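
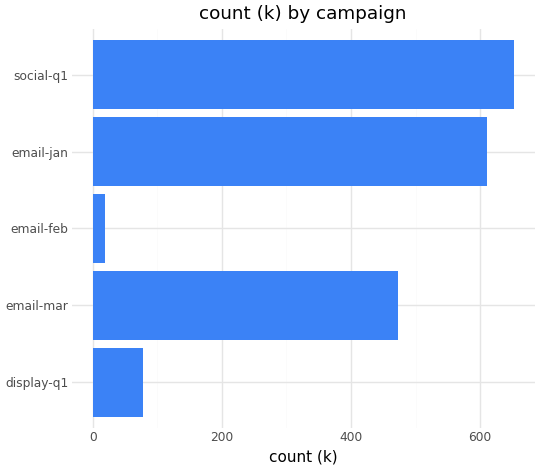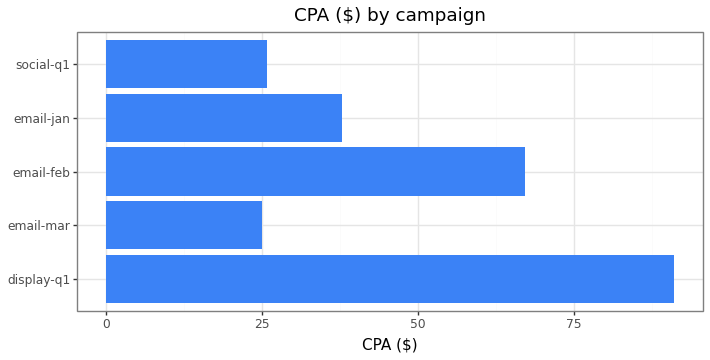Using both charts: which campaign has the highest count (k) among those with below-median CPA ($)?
social-q1

Chart 2 median CPA ($) ≈ 40; below-median campaigns: email-mar, social-q1. Among those, social-q1 has the highest count (k) (≈ 700).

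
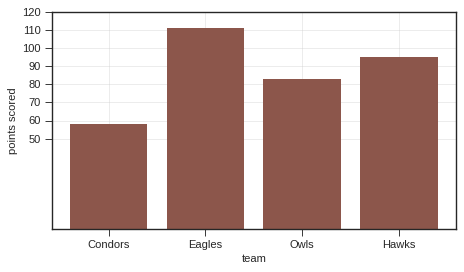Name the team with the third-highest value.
Owls

Top 4: Eagles ≈ 110, Hawks ≈ 100, Owls ≈ 80, Condors ≈ 60.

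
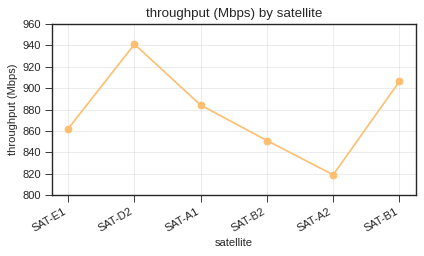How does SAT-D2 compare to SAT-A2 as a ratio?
SAT-D2 ≈ 940, SAT-A2 ≈ 820; 940/820 ≈ 1.15.

≈ 1.15×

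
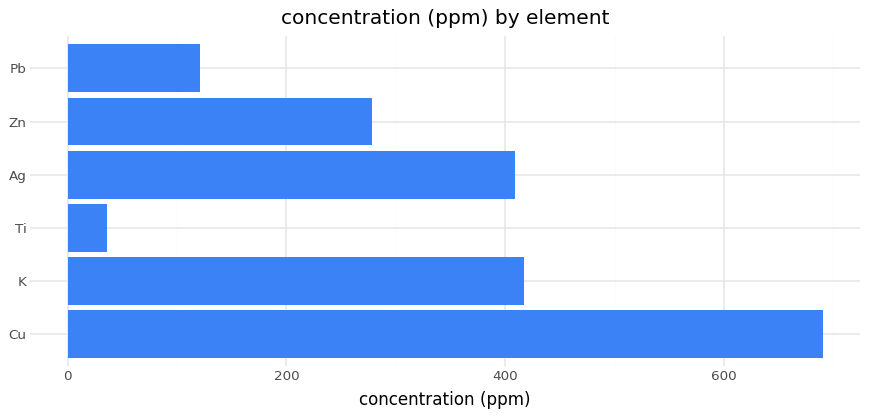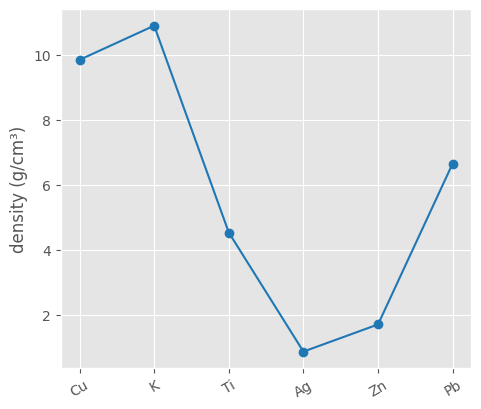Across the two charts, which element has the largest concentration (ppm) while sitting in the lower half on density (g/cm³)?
Chart 2 median density (g/cm³) ≈ 6; below-median elements: Ti, Ag, Zn. Among those, Ag has the highest concentration (ppm) (≈ 400).

Ag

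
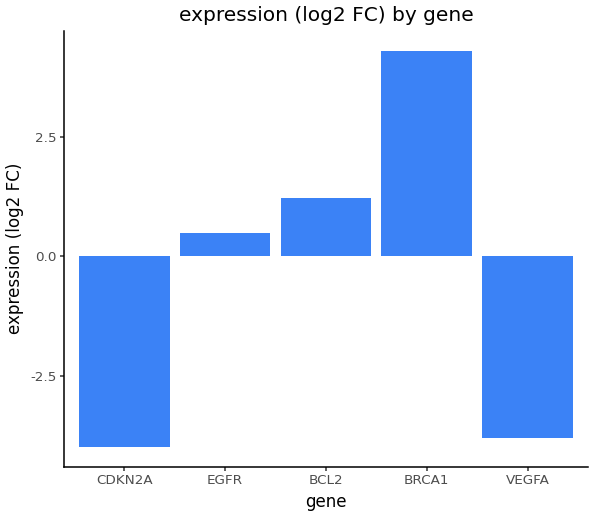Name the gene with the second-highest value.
Top 3: BRCA1 ≈ 4, BCL2 ≈ 1, EGFR ≈ 0.

BCL2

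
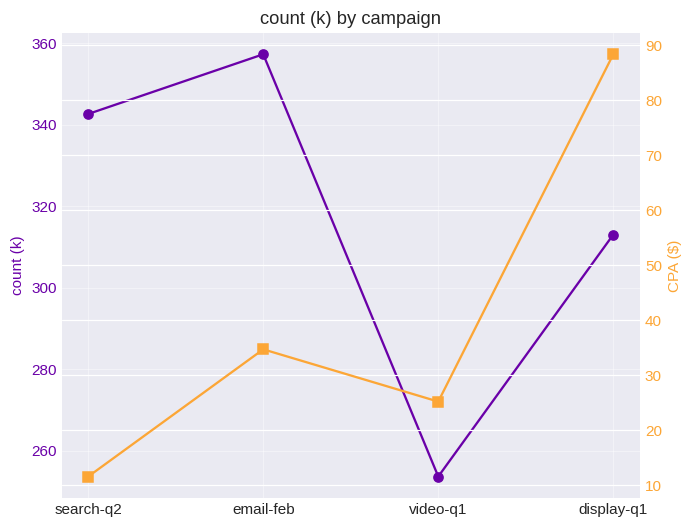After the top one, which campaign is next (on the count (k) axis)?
Top 3 (on the count (k) axis): email-feb ≈ 360, search-q2 ≈ 340, display-q1 ≈ 310.

search-q2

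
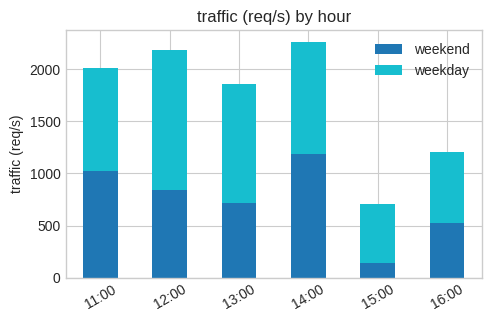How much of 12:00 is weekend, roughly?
≈ 800

weekend top ≈ 800, bottom ≈ 0; segment ≈ 800.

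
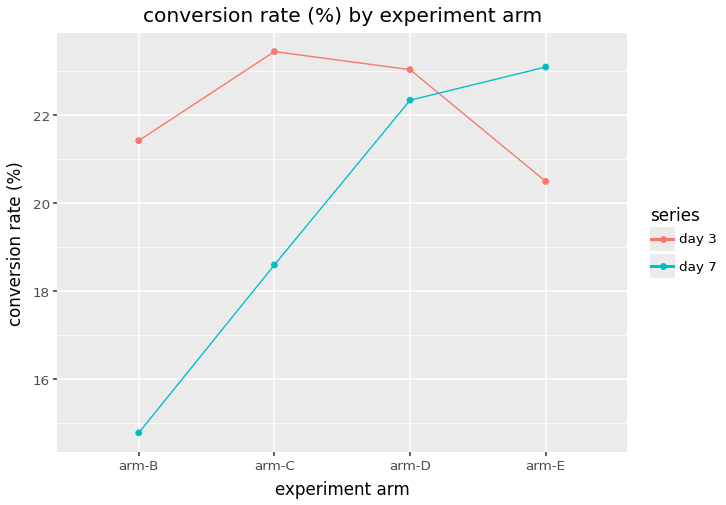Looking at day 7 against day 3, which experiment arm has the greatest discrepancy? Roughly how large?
arm-B: day 7 ≈ 15, day 3 ≈ 21 → gap ≈ 6. Next-largest (arm-C) is only ≈ 4.

arm-B, ≈ 6 %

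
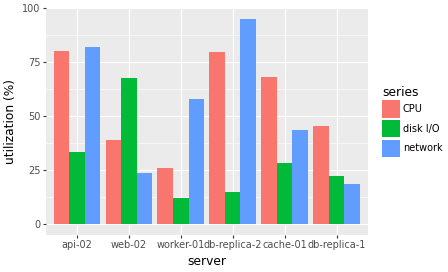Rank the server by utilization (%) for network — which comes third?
worker-01

Top 4 for network: db-replica-2 ≈ 100, api-02 ≈ 80, worker-01 ≈ 60, cache-01 ≈ 40.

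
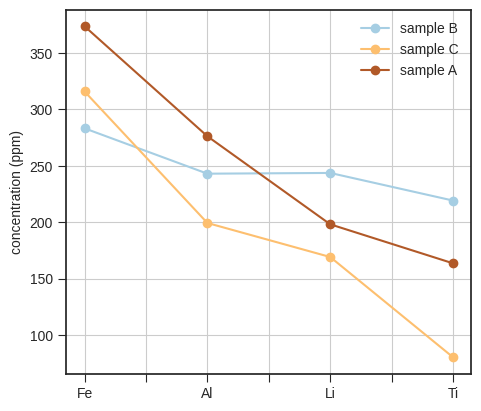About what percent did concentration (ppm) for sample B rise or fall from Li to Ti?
Li ≈ 250, Ti ≈ 225; (225 − 250) / 250 ≈ -10%.

≈ -10%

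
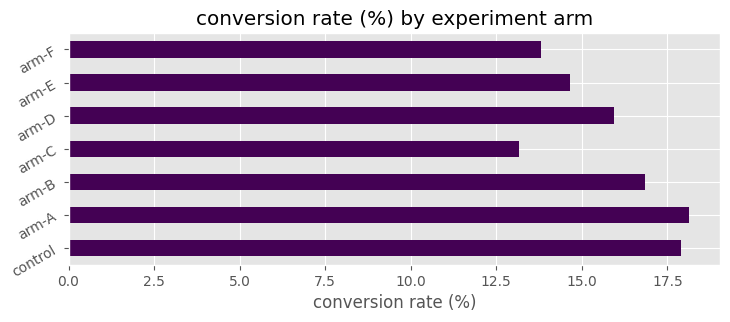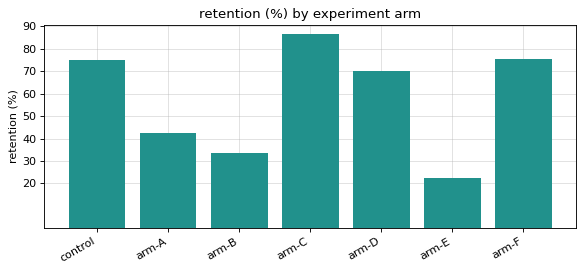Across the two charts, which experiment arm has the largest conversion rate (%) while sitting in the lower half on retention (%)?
arm-A

Chart 2 median retention (%) ≈ 70; below-median experiment arms: arm-A, arm-B, arm-E. Among those, arm-A has the highest conversion rate (%) (≈ 18).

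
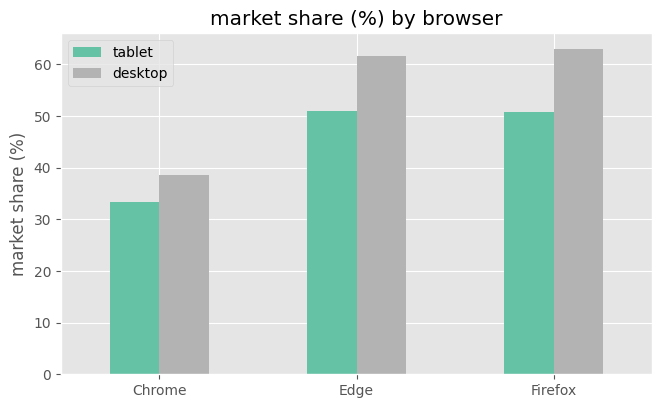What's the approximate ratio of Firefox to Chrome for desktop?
≈ 1.5×

Firefox ≈ 60, Chrome ≈ 40; 60/40 ≈ 1.5.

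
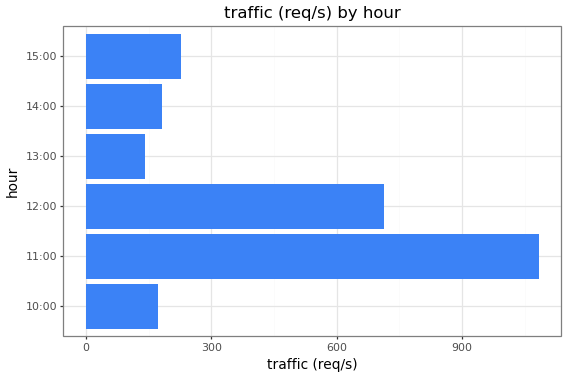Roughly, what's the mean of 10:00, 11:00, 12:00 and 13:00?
(200 + 1100 + 700 + 100) / 4 ≈ 525.

≈ 525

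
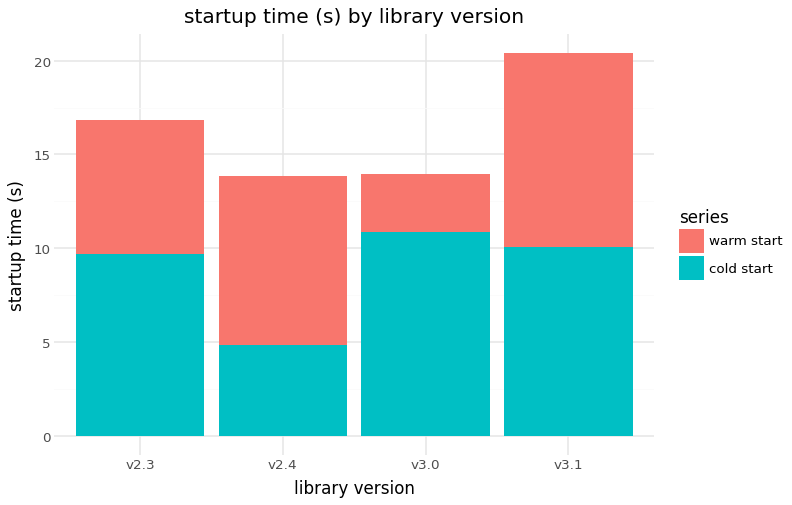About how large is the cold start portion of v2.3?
cold start top ≈ 10, bottom ≈ 0; segment ≈ 10.

≈ 10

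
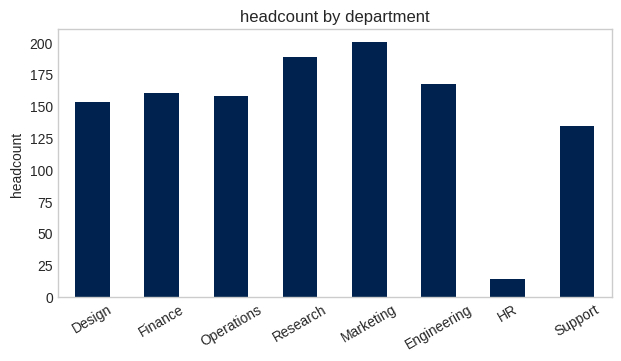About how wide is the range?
≈ 180

Max Marketing ≈ 200, min HR ≈ 20; range ≈ 180.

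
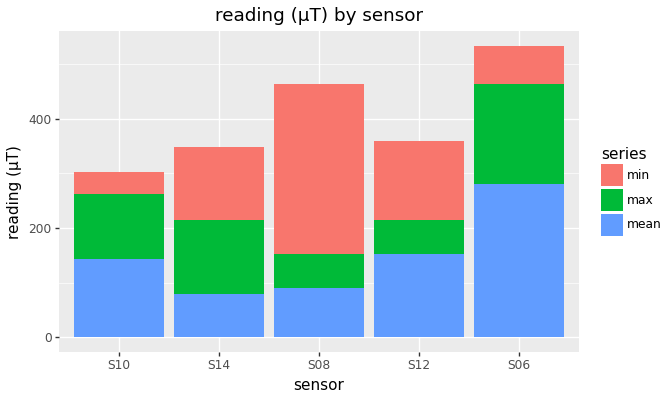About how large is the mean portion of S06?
mean top ≈ 300, bottom ≈ 0; segment ≈ 300.

≈ 300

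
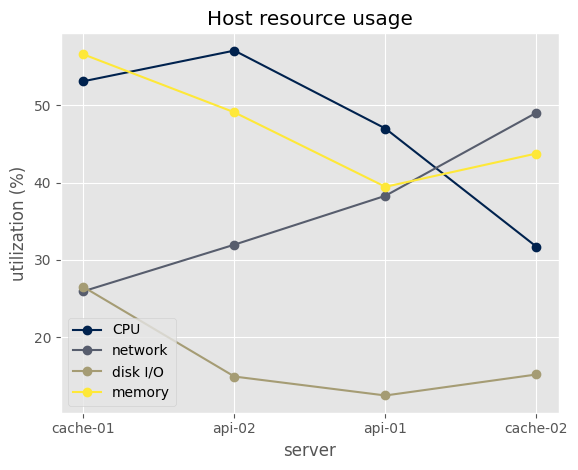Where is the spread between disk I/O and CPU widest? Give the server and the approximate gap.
api-02, ≈ 40 %

api-02: disk I/O ≈ 15, CPU ≈ 55 → gap ≈ 40. Next-largest (api-01) is only ≈ 35.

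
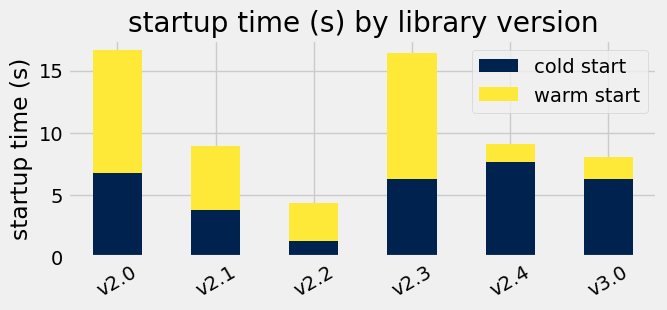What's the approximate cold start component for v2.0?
cold start top ≈ 6, bottom ≈ 0; segment ≈ 6.

≈ 6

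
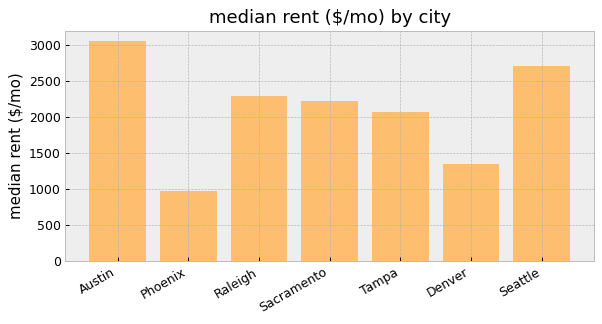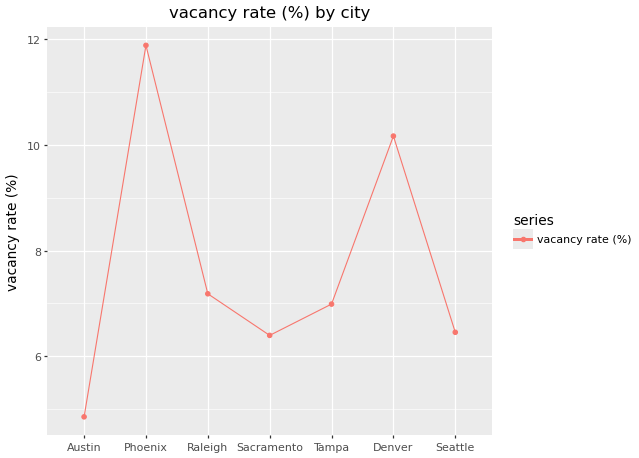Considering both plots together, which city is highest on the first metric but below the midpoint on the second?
Austin

Chart 2 median vacancy rate (%) ≈ 6; below-median cities: Austin, Sacramento, Seattle. Among those, Austin has the highest median rent ($/mo) (≈ 3000).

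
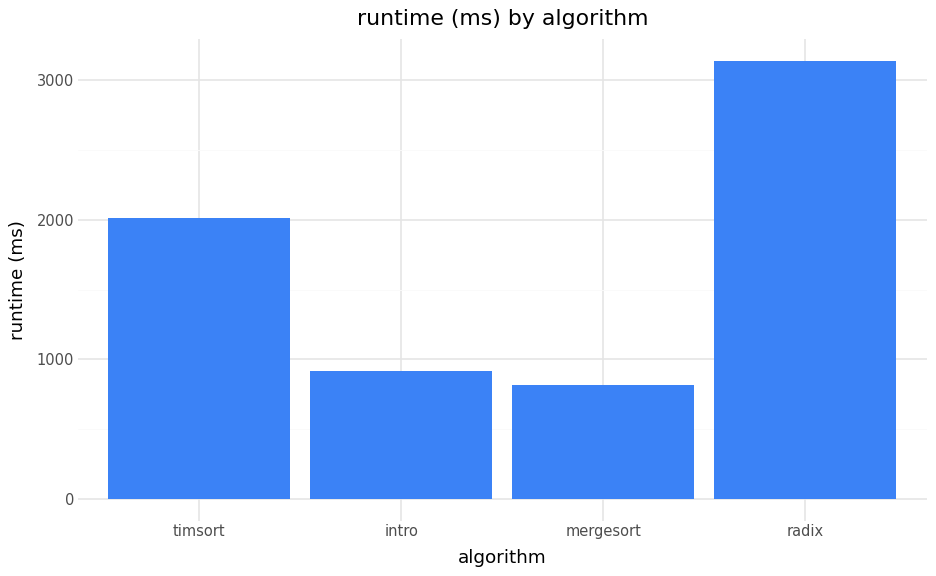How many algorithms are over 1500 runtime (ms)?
Above 1500: timsort, radix.

2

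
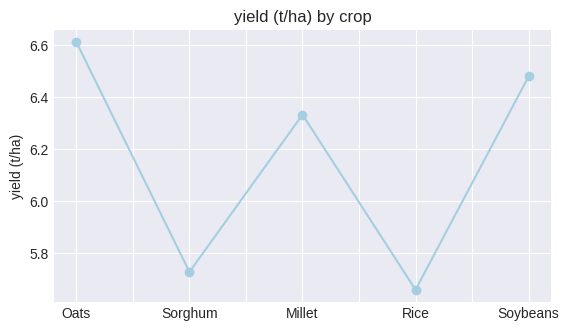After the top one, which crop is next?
Soybeans

Top 3: Oats ≈ 6.6, Soybeans ≈ 6.5, Millet ≈ 6.3.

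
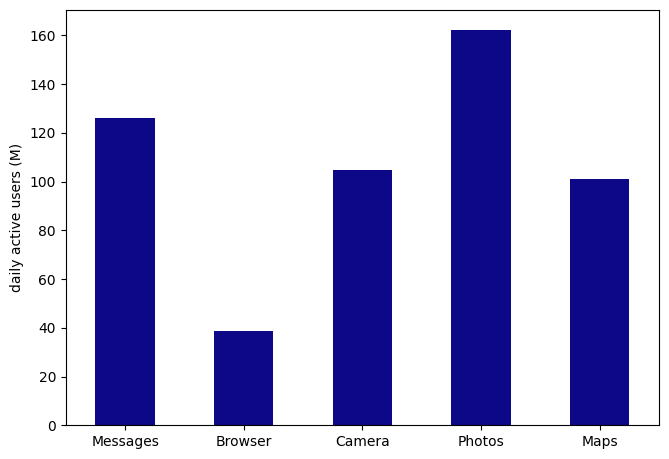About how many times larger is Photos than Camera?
Photos ≈ 160, Camera ≈ 100; 160/100 ≈ 1.6.

≈ 1.6×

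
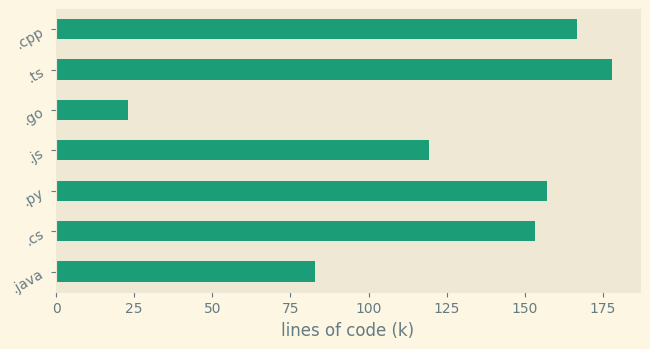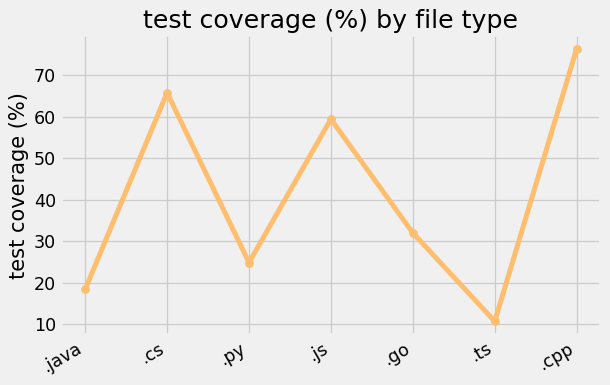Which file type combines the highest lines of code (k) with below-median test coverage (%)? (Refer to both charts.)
.ts

Chart 2 median test coverage (%) ≈ 30; below-median file types: .java, .py, .ts. Among those, .ts has the highest lines of code (k) (≈ 180).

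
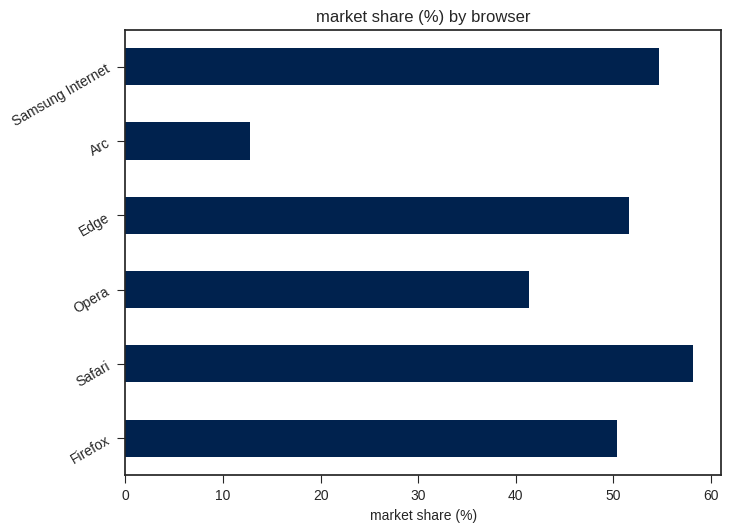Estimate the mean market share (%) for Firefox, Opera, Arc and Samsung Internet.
≈ 40

(50 + 40 + 15 + 55) / 4 ≈ 40.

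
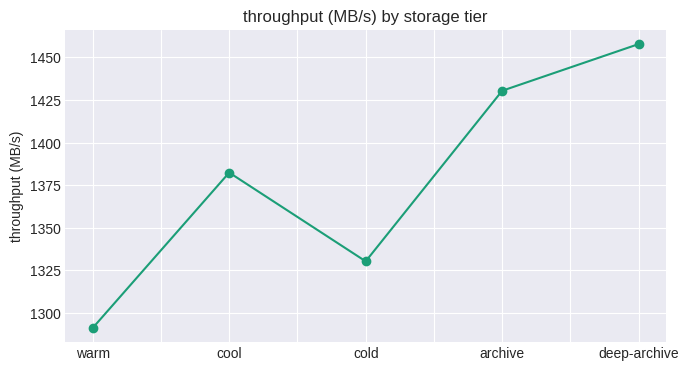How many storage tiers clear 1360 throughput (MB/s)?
Above 1360: cool, archive, deep-archive.

3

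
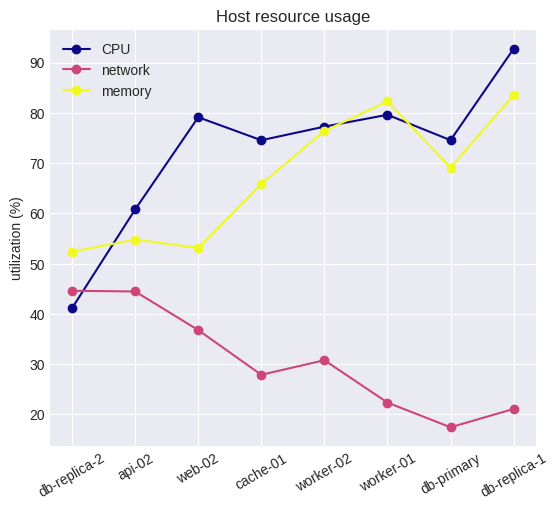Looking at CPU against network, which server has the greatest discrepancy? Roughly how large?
db-replica-1: CPU ≈ 90, network ≈ 20 → gap ≈ 70. Next-largest (worker-01) is only ≈ 60.

db-replica-1, ≈ 70 %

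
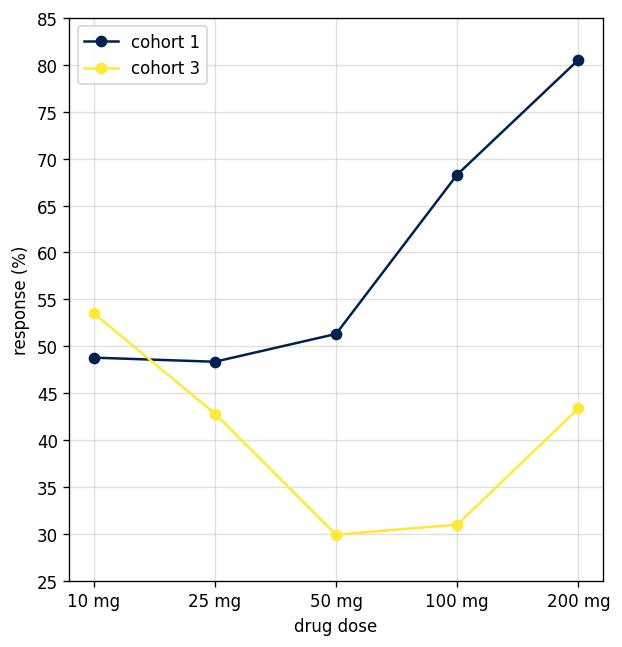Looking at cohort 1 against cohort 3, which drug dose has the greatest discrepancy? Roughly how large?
100 mg, ≈ 40 %

100 mg: cohort 1 ≈ 70, cohort 3 ≈ 30 → gap ≈ 40. Next-largest (200 mg) is only ≈ 35.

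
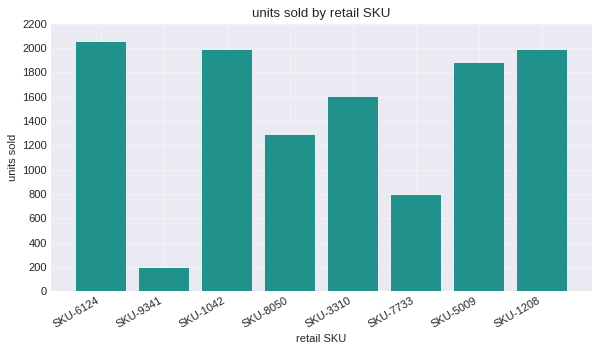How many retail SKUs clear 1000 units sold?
Above 1000: SKU-6124, SKU-1042, SKU-8050, SKU-3310, SKU-5009, SKU-1208.

6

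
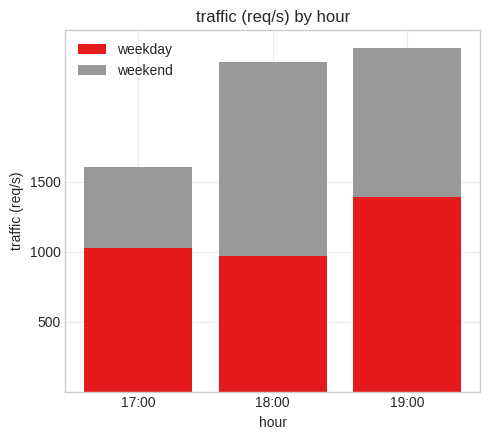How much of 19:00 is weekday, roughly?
weekday top ≈ 1500, bottom ≈ 0; segment ≈ 1500.

≈ 1500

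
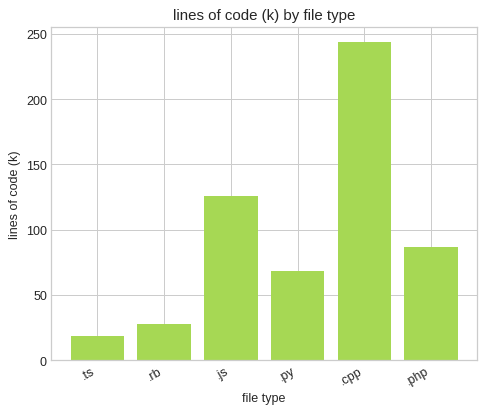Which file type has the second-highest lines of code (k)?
Top 3: .cpp ≈ 250, .js ≈ 125, .php ≈ 75.

.js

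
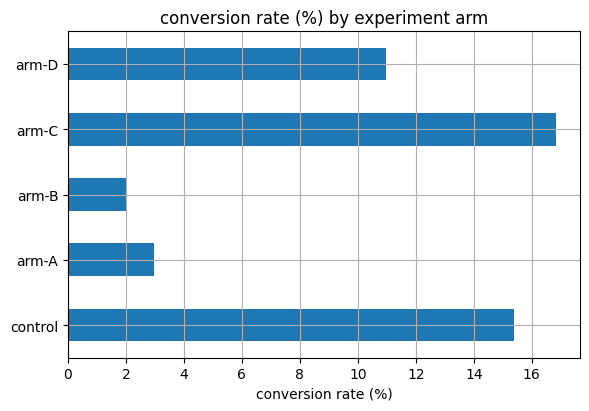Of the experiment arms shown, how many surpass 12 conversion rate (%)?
Above 12: control, arm-C.

2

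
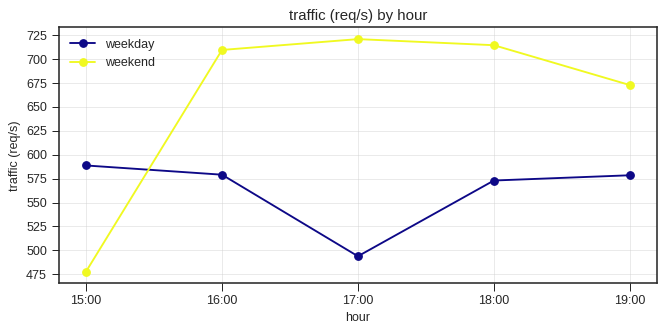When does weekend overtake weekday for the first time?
16:00

15:00: weekend ≈ 475 vs weekday ≈ 600 (not yet); 16:00: weekend ≈ 700 vs weekday ≈ 575 (first crossover).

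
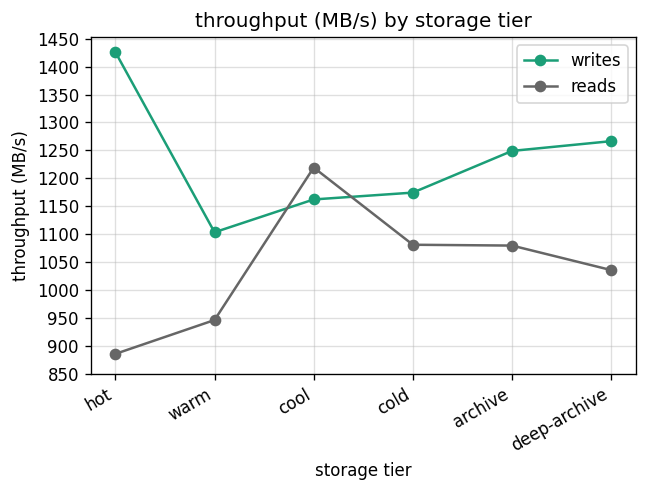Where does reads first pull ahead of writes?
cool

warm: reads ≈ 950 vs writes ≈ 1100 (not yet); cool: reads ≈ 1200 vs writes ≈ 1150 (first crossover).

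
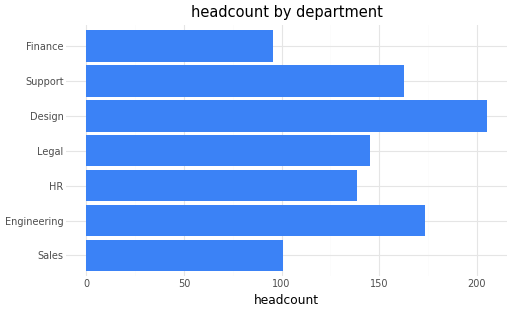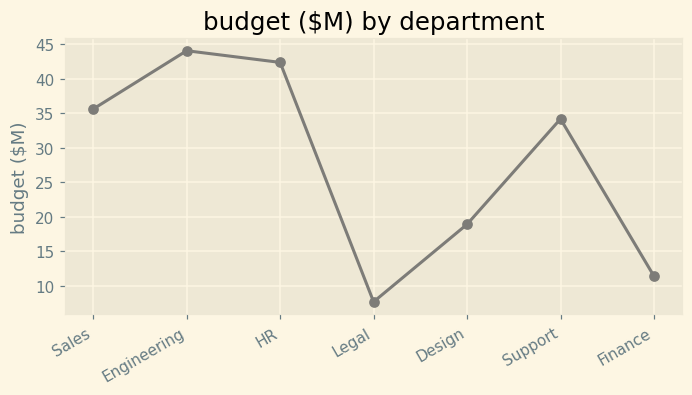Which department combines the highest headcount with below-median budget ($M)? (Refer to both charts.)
Chart 2 median budget ($M) ≈ 35; below-median departments: Legal, Design, Finance. Among those, Design has the highest headcount (≈ 200).

Design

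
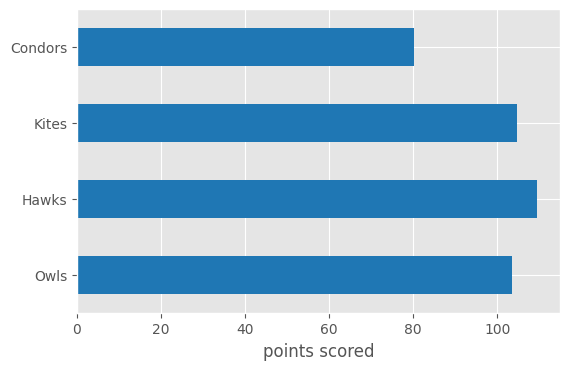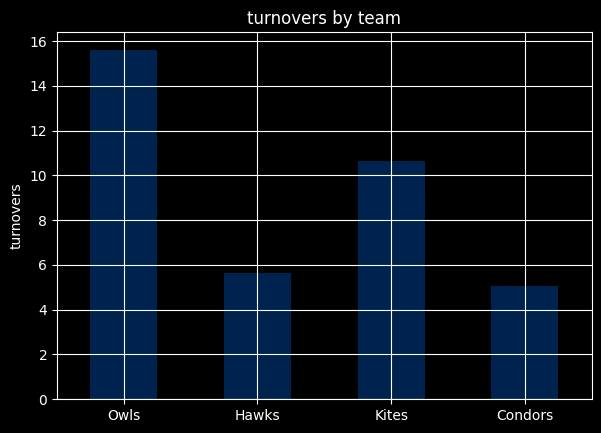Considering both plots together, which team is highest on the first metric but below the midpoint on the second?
Chart 2 median turnovers ≈ 8; below-median teams: Hawks, Condors. Among those, Hawks has the highest points scored (≈ 100).

Hawks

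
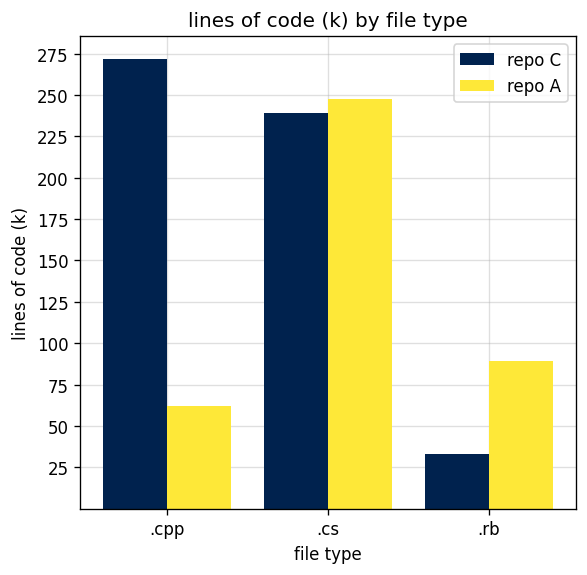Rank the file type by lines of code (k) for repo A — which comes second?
Top 3 for repo A: .cs ≈ 250, .rb ≈ 100, .cpp ≈ 50.

.rb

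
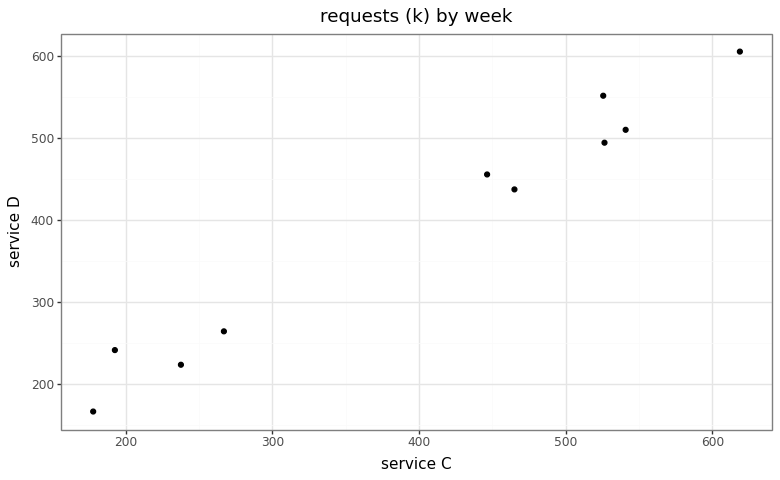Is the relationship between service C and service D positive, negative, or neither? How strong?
Points are positively correlated; strong (|r| ≈ 1.0).

positive, strong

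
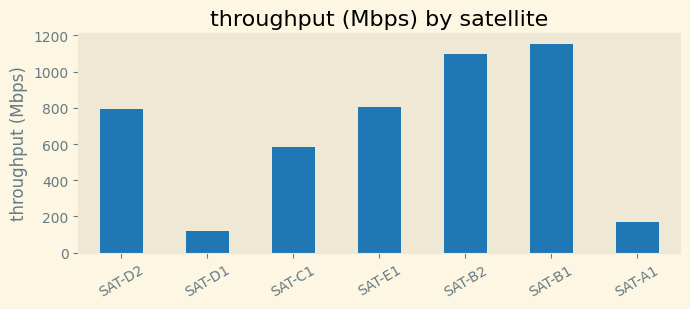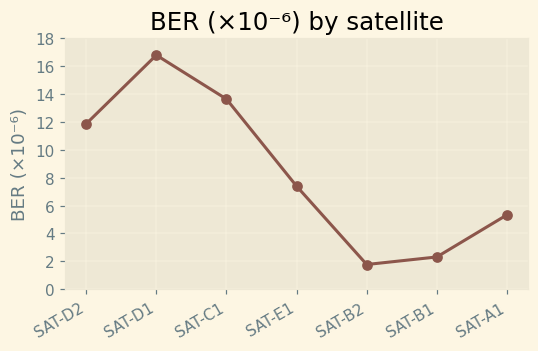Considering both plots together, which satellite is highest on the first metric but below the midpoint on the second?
SAT-B1

Chart 2 median BER (×10⁻⁶) ≈ 8; below-median satellites: SAT-B2, SAT-B1, SAT-A1. Among those, SAT-B1 has the highest throughput (Mbps) (≈ 1200).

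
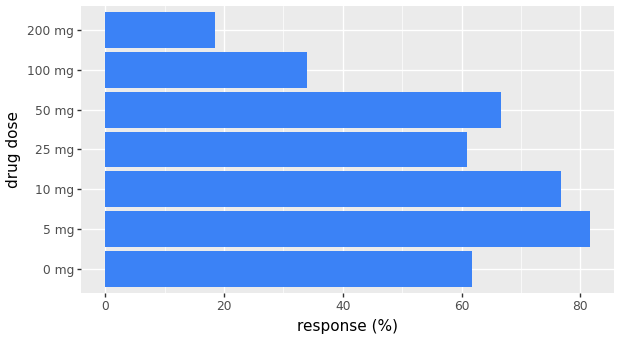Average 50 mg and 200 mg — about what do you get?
(70 + 20) / 2 ≈ 45.

≈ 45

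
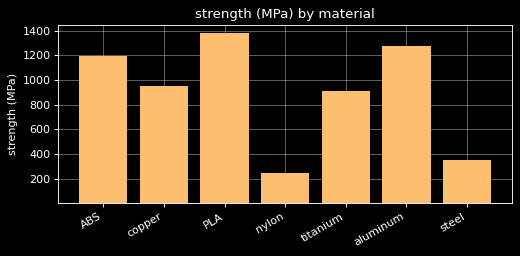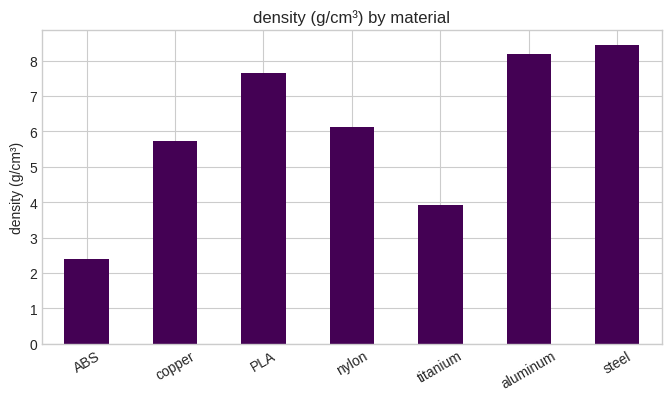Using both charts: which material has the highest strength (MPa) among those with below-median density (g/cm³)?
ABS

Chart 2 median density (g/cm³) ≈ 6; below-median materials: ABS, copper, titanium. Among those, ABS has the highest strength (MPa) (≈ 1200).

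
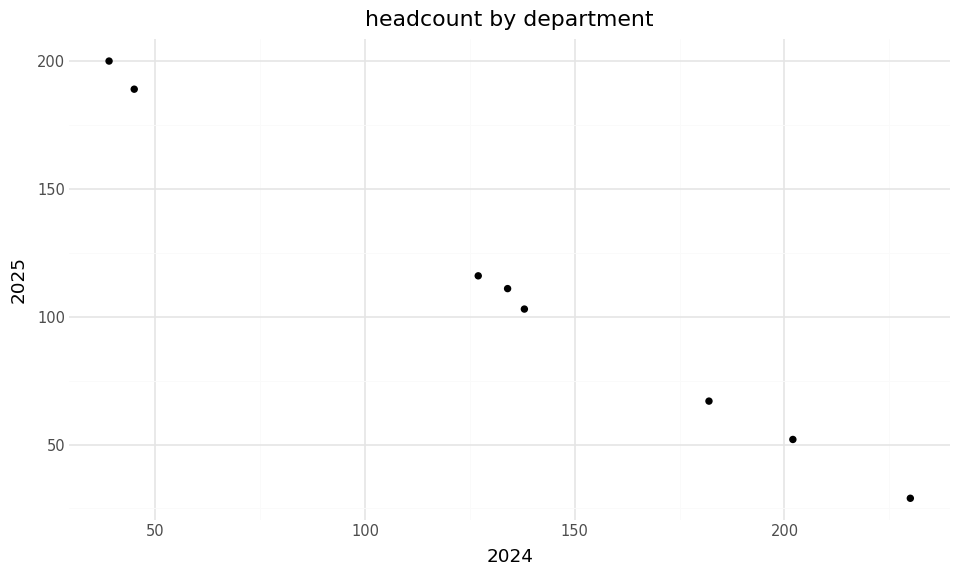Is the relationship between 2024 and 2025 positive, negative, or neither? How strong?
negative, strong

Points are negatively correlated; strong (|r| ≈ 1.0).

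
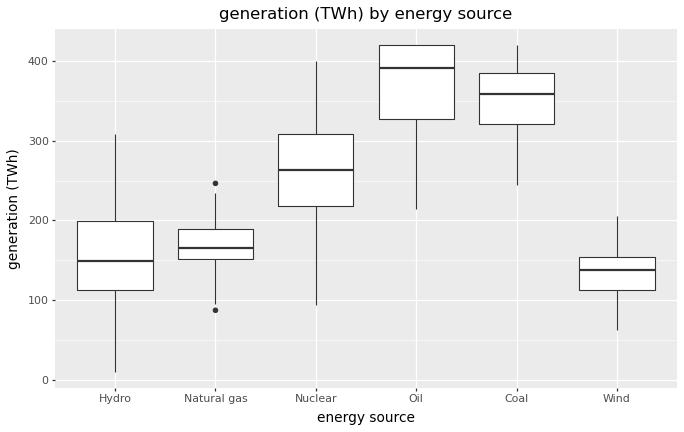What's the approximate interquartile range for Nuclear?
Q3 ≈ 300, Q1 ≈ 225; IQR ≈ 75.

≈ 75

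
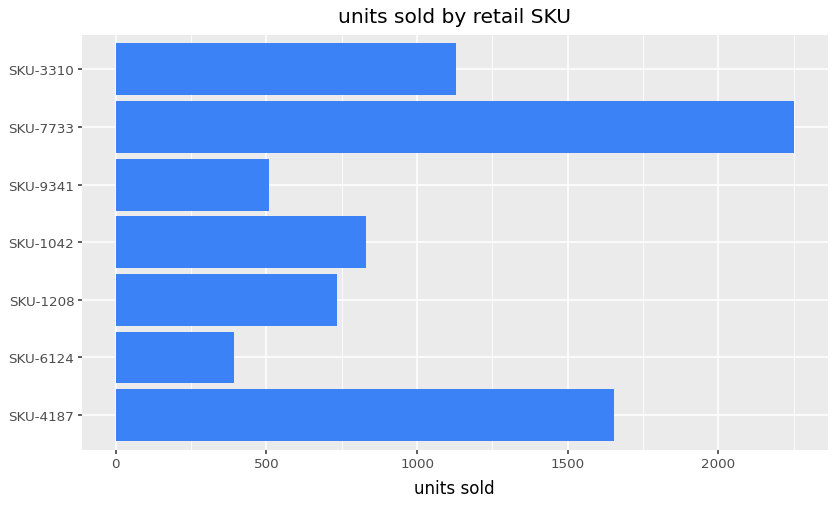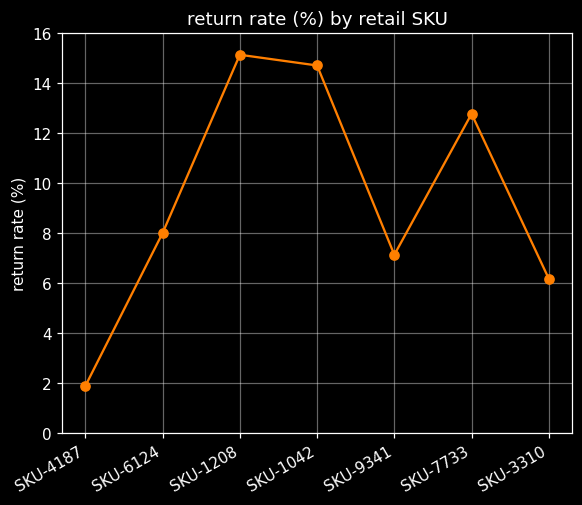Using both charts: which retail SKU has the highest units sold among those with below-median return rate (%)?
SKU-4187

Chart 2 median return rate (%) ≈ 8; below-median retail SKUs: SKU-4187, SKU-9341, SKU-3310. Among those, SKU-4187 has the highest units sold (≈ 1500).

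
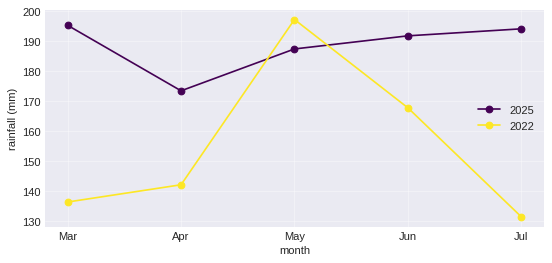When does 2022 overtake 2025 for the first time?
May

Apr: 2022 ≈ 140 vs 2025 ≈ 170 (not yet); May: 2022 ≈ 200 vs 2025 ≈ 190 (first crossover).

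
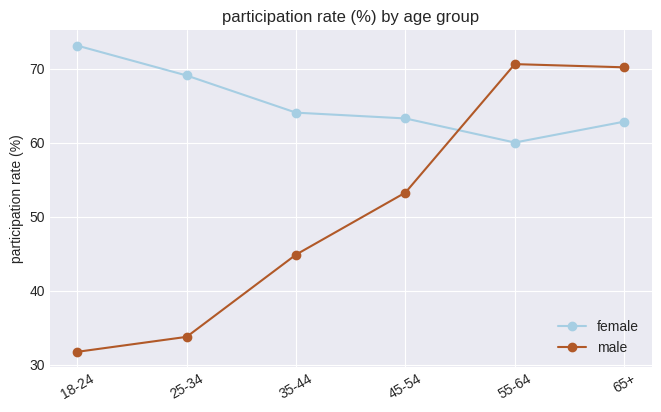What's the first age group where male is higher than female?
45-54: male ≈ 55 vs female ≈ 65 (not yet); 55-64: male ≈ 70 vs female ≈ 60 (first crossover).

55-64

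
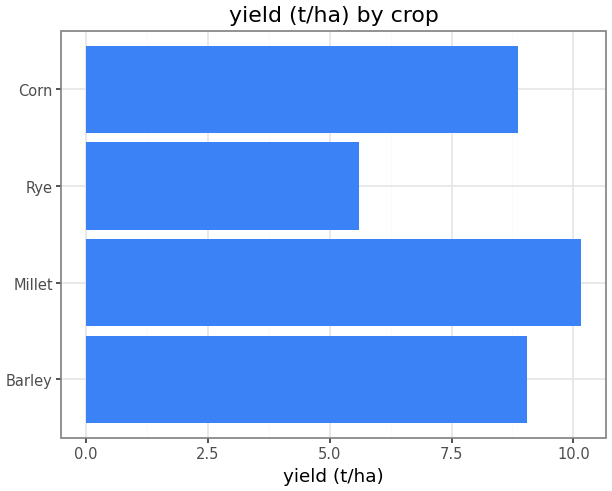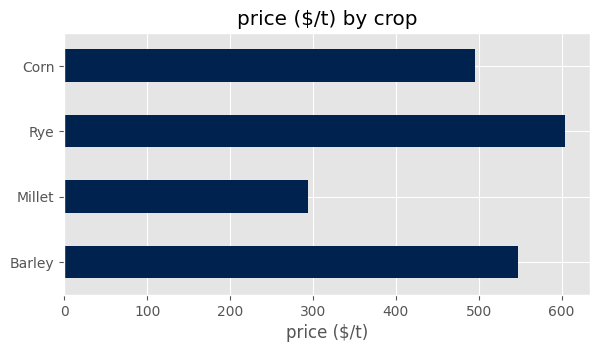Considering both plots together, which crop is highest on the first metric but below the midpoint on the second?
Millet

Chart 2 median price ($/t) ≈ 500; below-median crops: Millet, Corn. Among those, Millet has the highest yield (t/ha) (≈ 10).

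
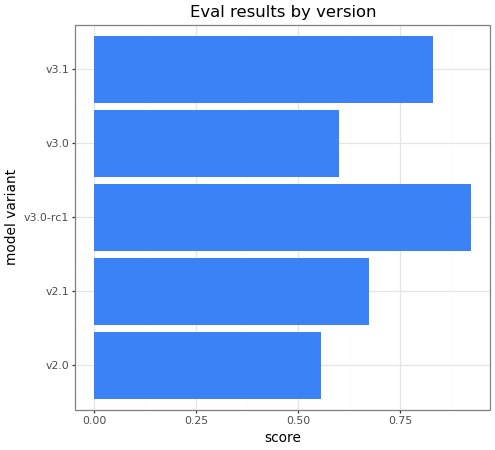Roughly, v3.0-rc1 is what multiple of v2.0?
≈ 1.5×

v3.0-rc1 ≈ 0.9, v2.0 ≈ 0.6; 0.9/0.6 ≈ 1.5.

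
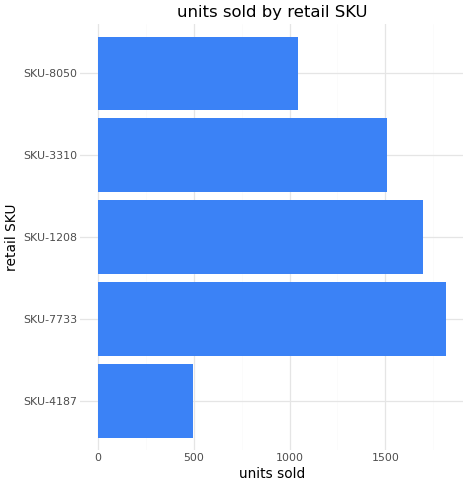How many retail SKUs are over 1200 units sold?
Above 1200: SKU-7733, SKU-1208, SKU-3310.

3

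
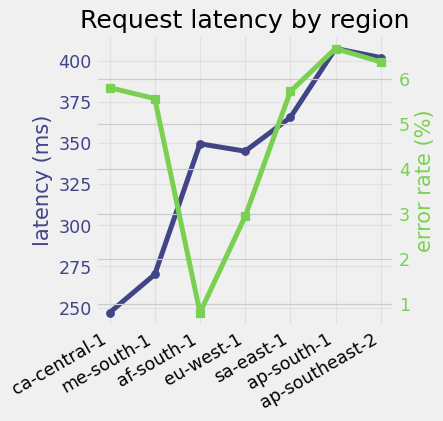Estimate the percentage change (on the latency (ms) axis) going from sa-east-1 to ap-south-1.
sa-east-1 ≈ 360, ap-south-1 ≈ 400; (400 − 360) / 360 ≈ +11.1%.

≈ +11.1%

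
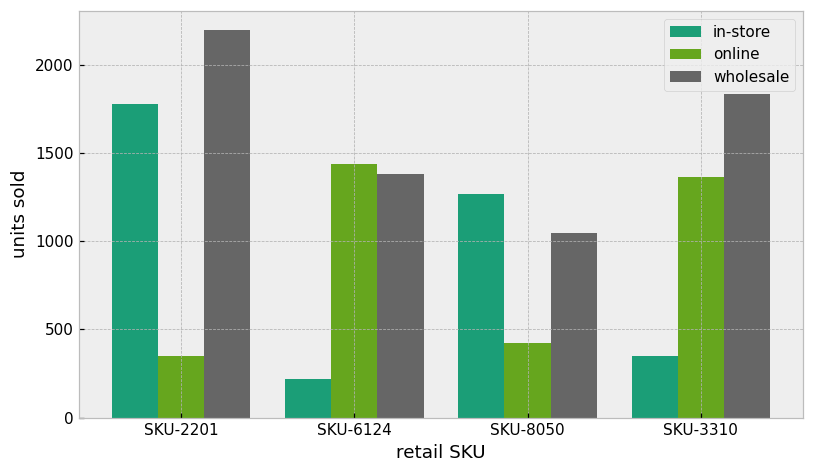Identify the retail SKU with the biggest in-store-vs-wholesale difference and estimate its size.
SKU-3310: in-store ≈ 400, wholesale ≈ 1800 → gap ≈ 1400. Next-largest (SKU-6124) is only ≈ 1200.

SKU-3310, ≈ 1400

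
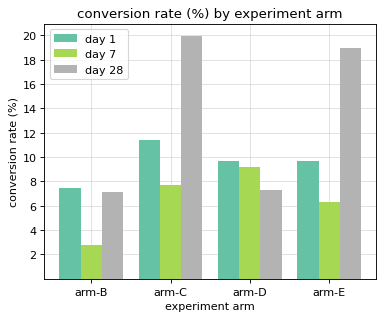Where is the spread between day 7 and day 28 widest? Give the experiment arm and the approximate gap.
arm-E: day 7 ≈ 6, day 28 ≈ 20 → gap ≈ 14. Next-largest (arm-C) is only ≈ 12.

arm-E, ≈ 14 %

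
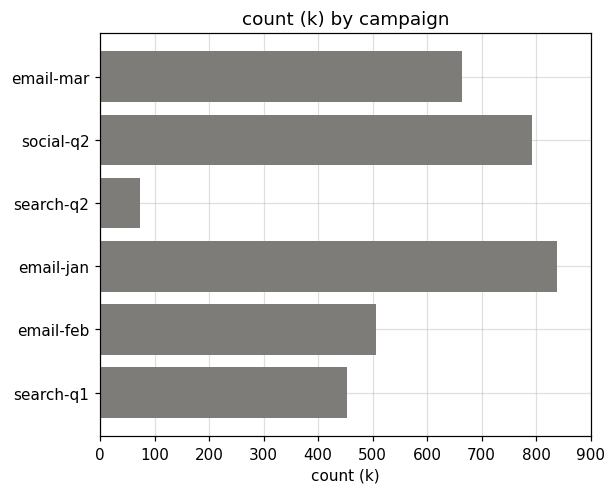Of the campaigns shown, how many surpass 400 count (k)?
Above 400: email-mar, social-q2, email-jan, email-feb, search-q1.

5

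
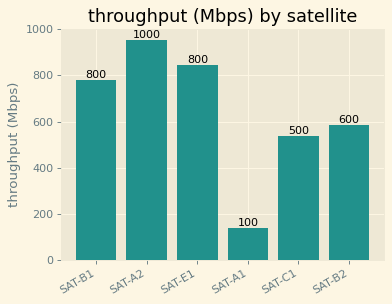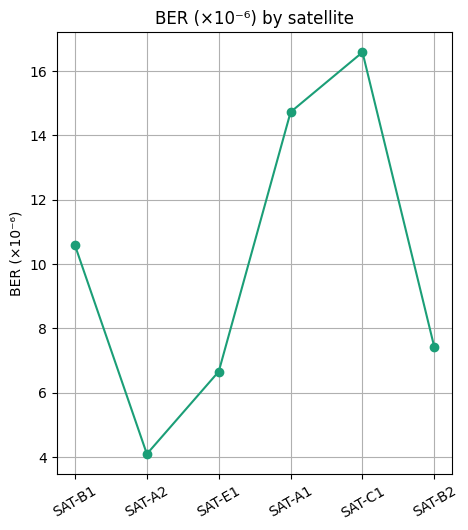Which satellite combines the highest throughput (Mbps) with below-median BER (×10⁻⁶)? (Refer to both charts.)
SAT-A2

Chart 2 median BER (×10⁻⁶) ≈ 8; below-median satellites: SAT-A2, SAT-E1, SAT-B2. Among those, SAT-A2 has the highest throughput (Mbps) (≈ 1000).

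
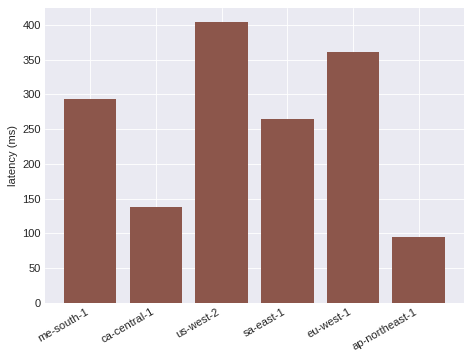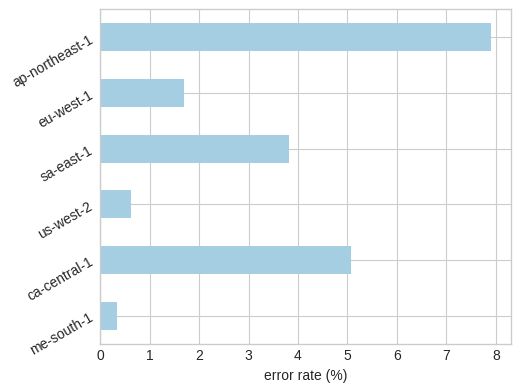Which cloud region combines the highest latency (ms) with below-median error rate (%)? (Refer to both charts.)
Chart 2 median error rate (%) ≈ 3; below-median cloud regions: me-south-1, us-west-2, eu-west-1. Among those, us-west-2 has the highest latency (ms) (≈ 400).

us-west-2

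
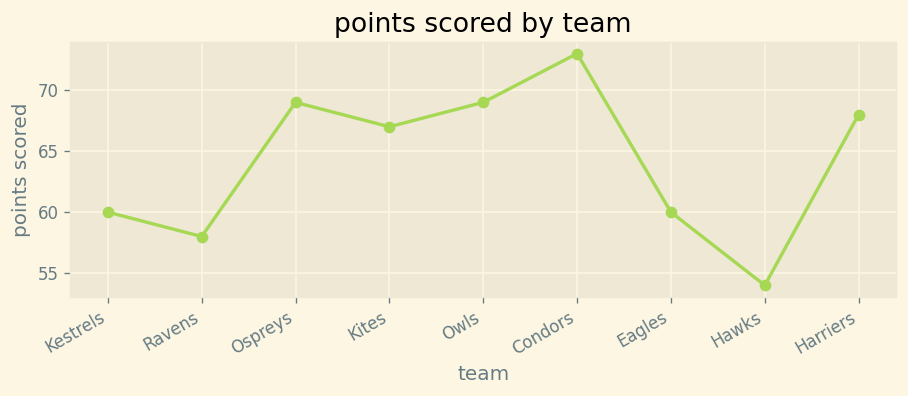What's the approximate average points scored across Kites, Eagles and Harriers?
≈ 65

(68 + 60 + 68) / 3 ≈ 65.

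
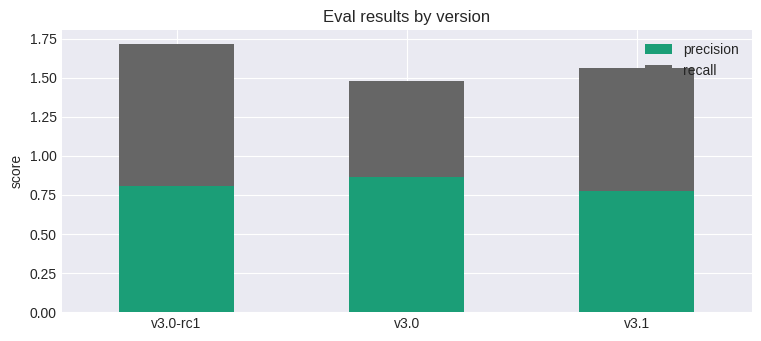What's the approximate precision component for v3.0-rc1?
precision top ≈ 0.8, bottom ≈ 0.0; segment ≈ 0.8.

≈ 0.8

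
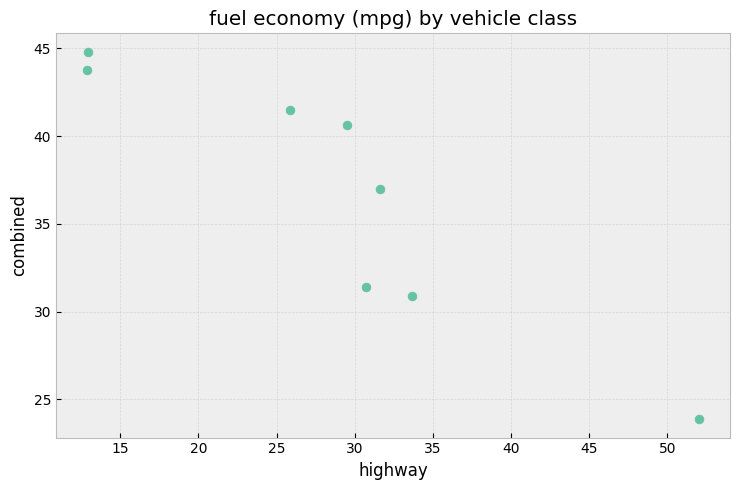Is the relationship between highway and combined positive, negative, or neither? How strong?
Points are negatively correlated; strong (|r| ≈ 0.9).

negative, strong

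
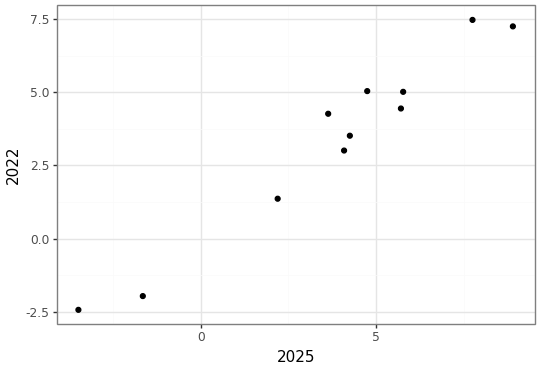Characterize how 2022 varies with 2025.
positive, strong

Points are positively correlated; strong (|r| ≈ 1.0).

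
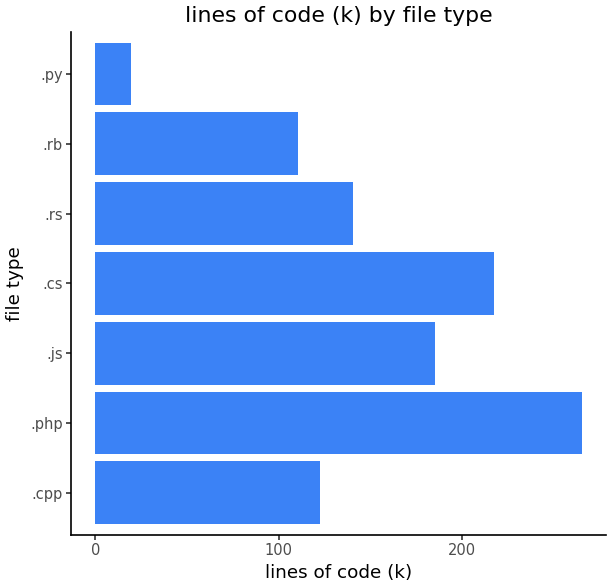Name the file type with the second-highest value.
Top 3: .php ≈ 275, .cs ≈ 225, .js ≈ 175.

.cs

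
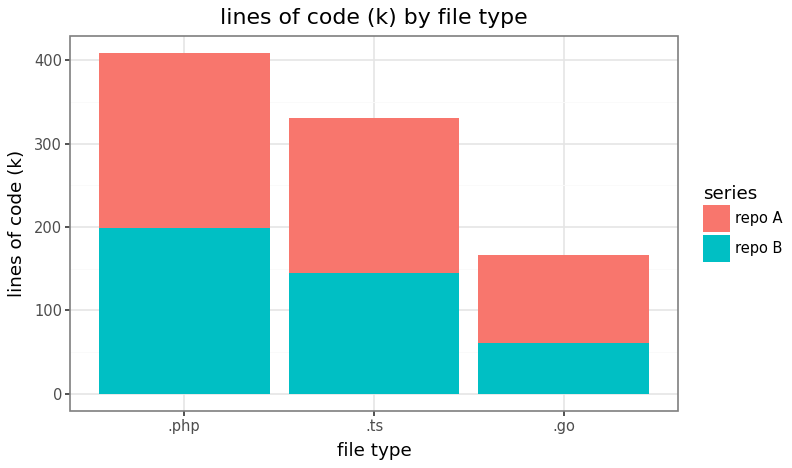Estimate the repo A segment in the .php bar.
repo A top ≈ 400, bottom ≈ 200; segment ≈ 200.

≈ 200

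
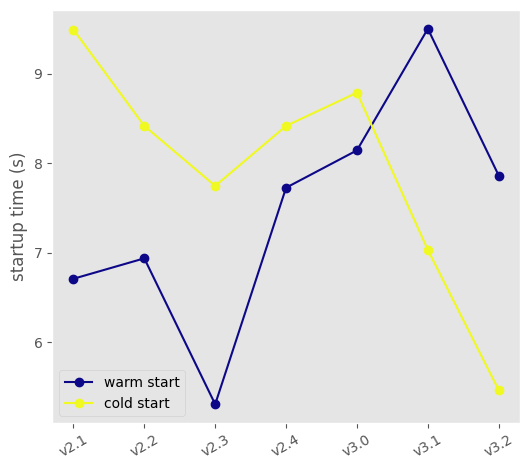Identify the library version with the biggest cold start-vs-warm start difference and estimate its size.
v2.1: cold start ≈ 9.5, warm start ≈ 6.5 → gap ≈ 3.0. Next-largest (v3.1) is only ≈ 2.5.

v2.1, ≈ 3.0 s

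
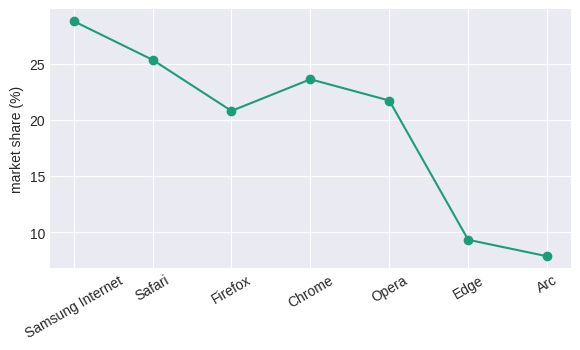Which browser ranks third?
Chrome

Top 4: Samsung Internet ≈ 28, Safari ≈ 26, Chrome ≈ 24, Opera ≈ 22.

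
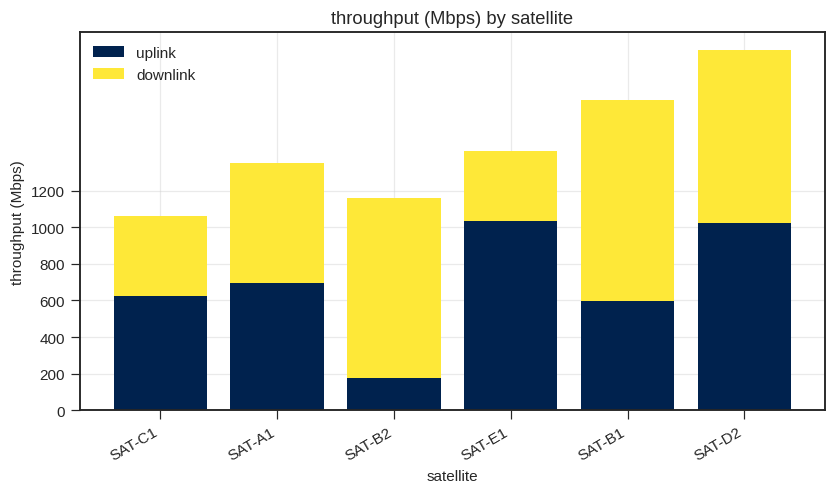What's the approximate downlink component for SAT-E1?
downlink top ≈ 1400, bottom ≈ 1000; segment ≈ 400.

≈ 400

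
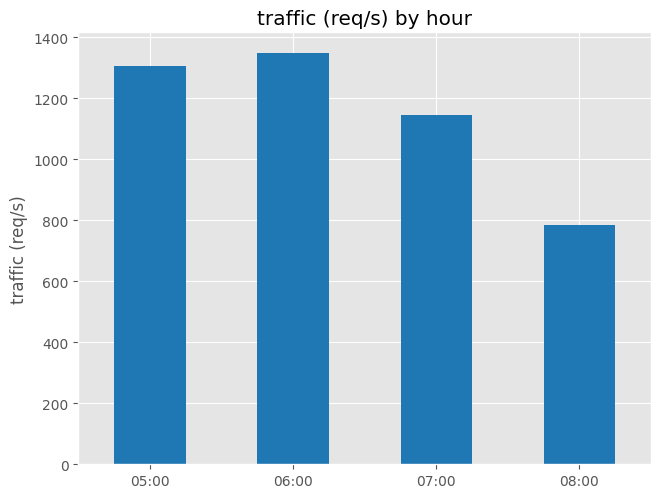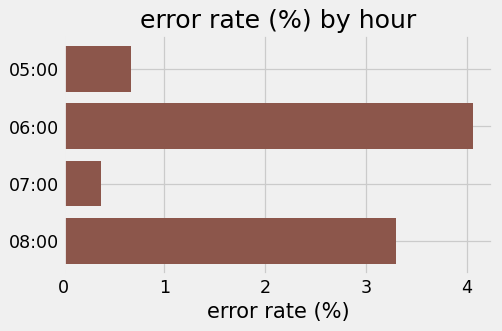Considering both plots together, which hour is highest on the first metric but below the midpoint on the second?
Chart 2 median error rate (%) ≈ 2; below-median hours: 05:00, 07:00. Among those, 05:00 has the highest traffic (req/s) (≈ 1400).

05:00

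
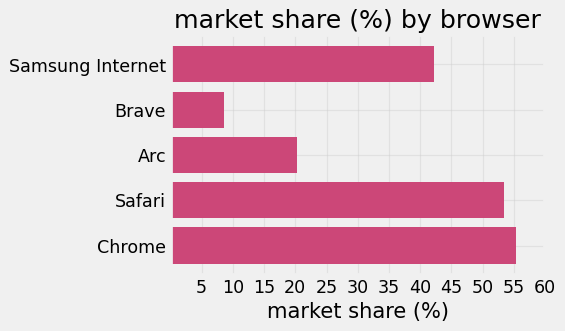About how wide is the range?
≈ 45

Max Chrome ≈ 55, min Brave ≈ 10; range ≈ 45.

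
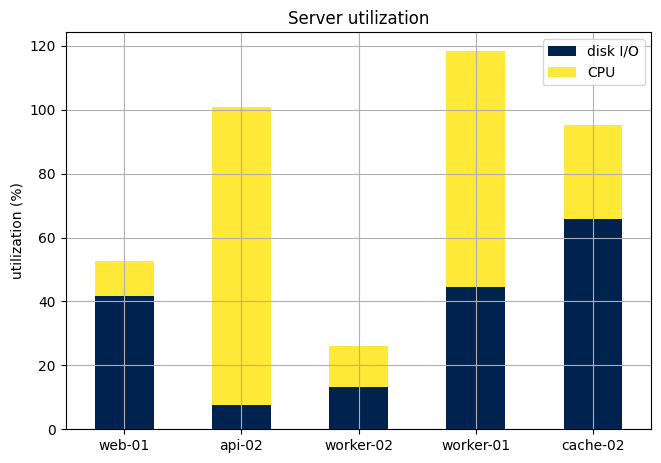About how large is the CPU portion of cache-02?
≈ 30

CPU top ≈ 100, bottom ≈ 70; segment ≈ 30.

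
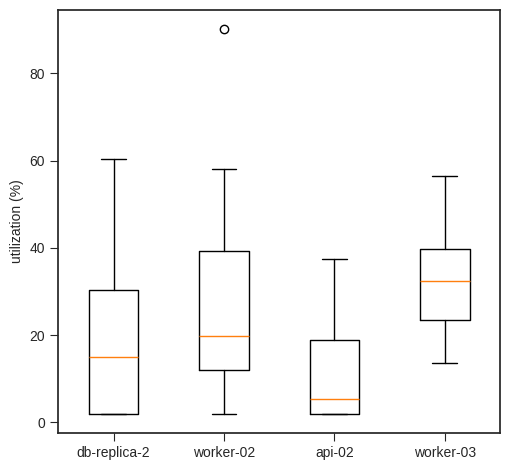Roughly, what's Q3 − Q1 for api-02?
Q3 ≈ 18, Q1 ≈ 2; IQR ≈ 16.

≈ 16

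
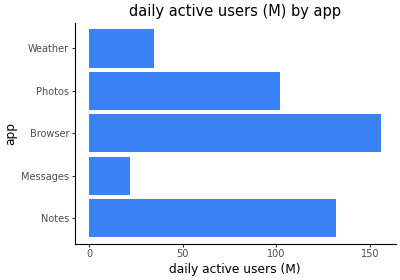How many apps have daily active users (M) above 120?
Above 120: Notes, Browser.

2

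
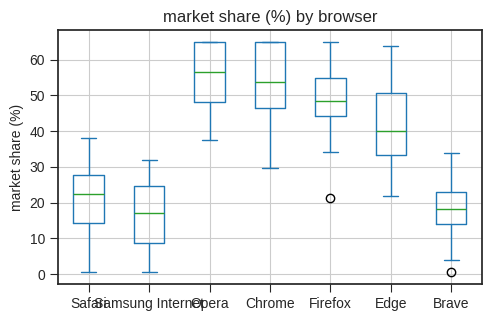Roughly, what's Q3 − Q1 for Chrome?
Q3 ≈ 65, Q1 ≈ 45; IQR ≈ 20.

≈ 20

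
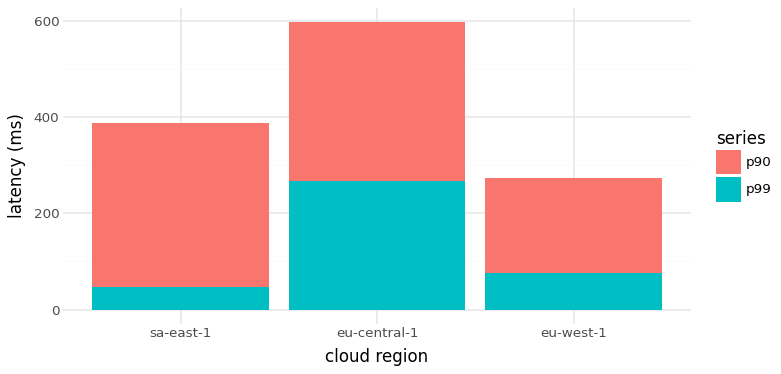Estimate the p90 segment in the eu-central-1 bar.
≈ 350

p90 top ≈ 600, bottom ≈ 250; segment ≈ 350.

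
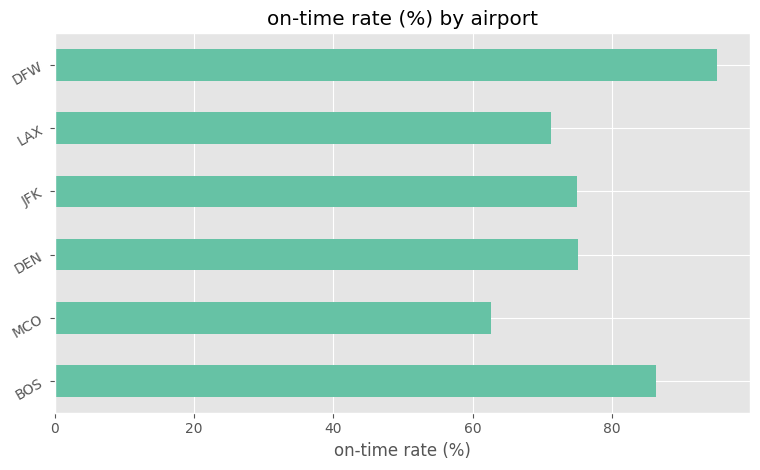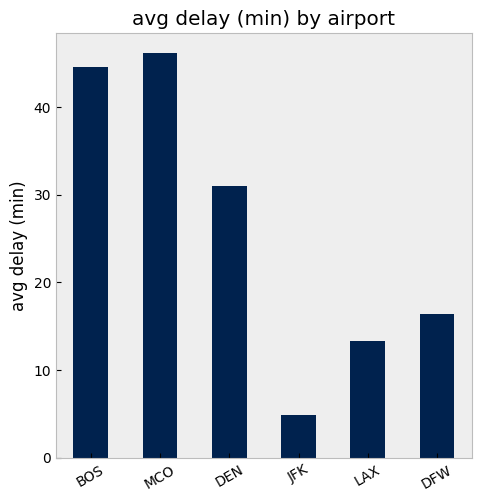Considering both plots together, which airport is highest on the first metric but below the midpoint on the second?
Chart 2 median avg delay (min) ≈ 25; below-median airports: JFK, LAX, DFW. Among those, DFW has the highest on-time rate (%) (≈ 100).

DFW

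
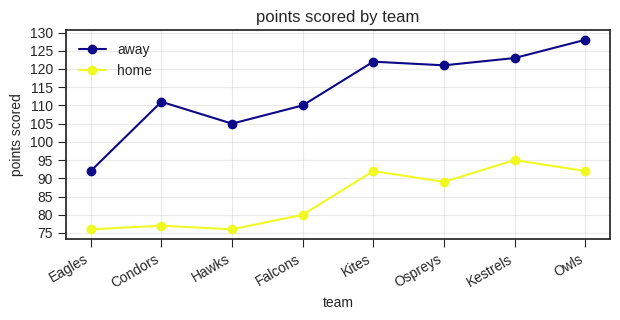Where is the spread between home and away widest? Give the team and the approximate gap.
Owls, ≈ 40

Owls: home ≈ 90, away ≈ 130 → gap ≈ 40. Next-largest (Condors) is only ≈ 35.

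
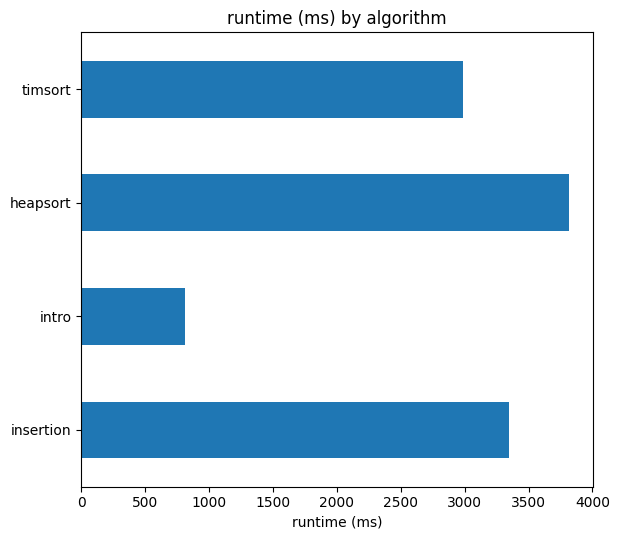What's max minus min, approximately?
Max heapsort ≈ 4000, min intro ≈ 1000; range ≈ 3000.

≈ 3000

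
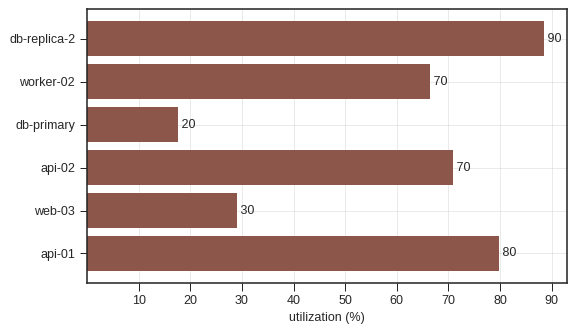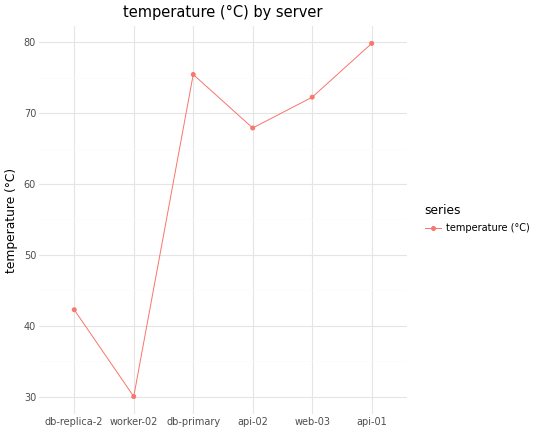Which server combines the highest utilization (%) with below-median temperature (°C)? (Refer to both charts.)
Chart 2 median temperature (°C) ≈ 70; below-median servers: db-replica-2, worker-02, api-02. Among those, db-replica-2 has the highest utilization (%) (≈ 90).

db-replica-2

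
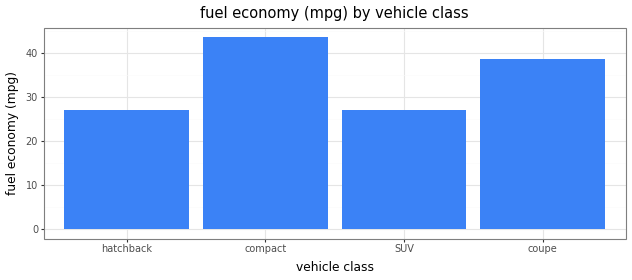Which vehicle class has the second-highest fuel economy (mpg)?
coupe

Top 3: compact ≈ 45, coupe ≈ 40, SUV ≈ 25.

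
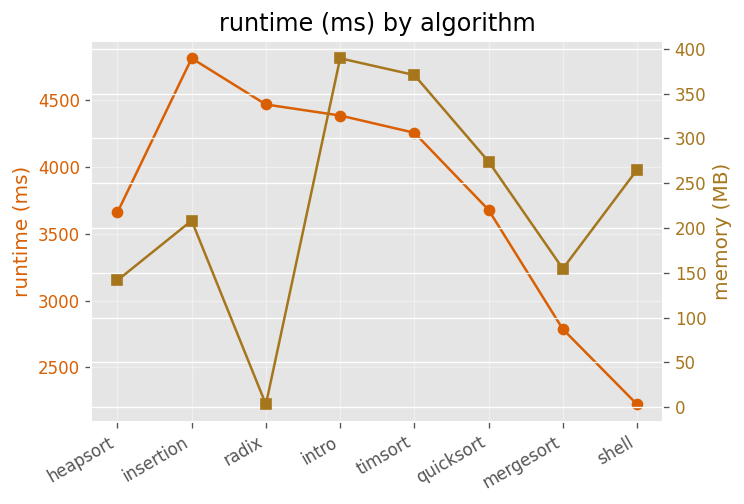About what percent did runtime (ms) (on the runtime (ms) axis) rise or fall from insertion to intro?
≈ -10%

insertion ≈ 5000, intro ≈ 4500; (4500 − 5000) / 5000 ≈ -10%.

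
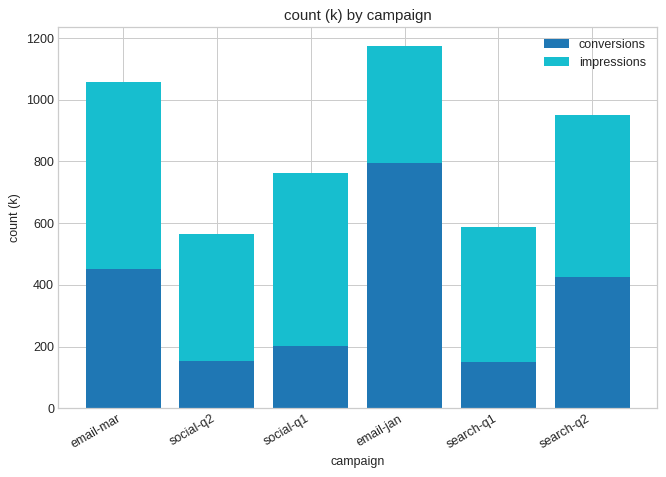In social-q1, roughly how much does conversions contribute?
conversions top ≈ 200, bottom ≈ 0; segment ≈ 200.

≈ 200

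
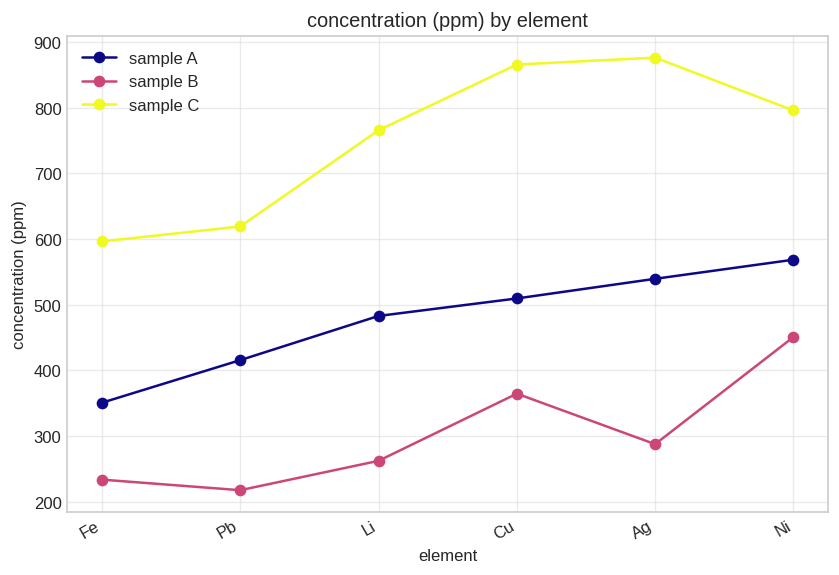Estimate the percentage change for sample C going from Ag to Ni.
Ag ≈ 900, Ni ≈ 800; (800 − 900) / 900 ≈ -11.1%.

≈ -11.1%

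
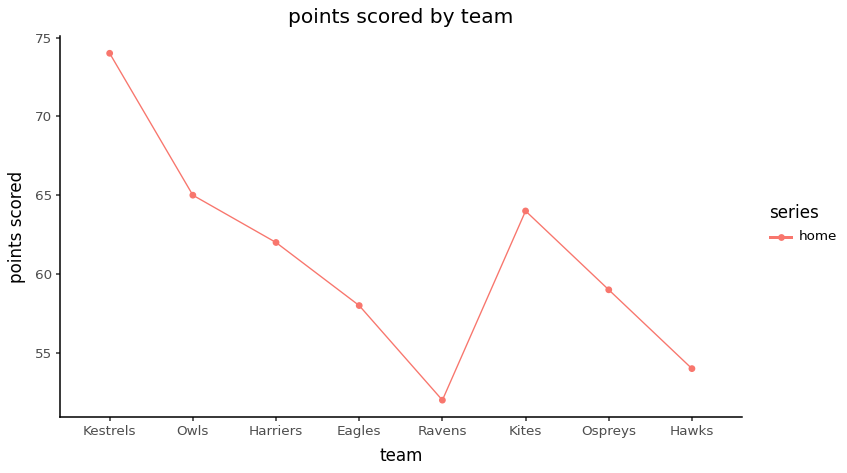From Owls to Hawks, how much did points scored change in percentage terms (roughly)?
≈ -15.6%

Owls ≈ 64, Hawks ≈ 54; (54 − 64) / 64 ≈ -15.6%.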